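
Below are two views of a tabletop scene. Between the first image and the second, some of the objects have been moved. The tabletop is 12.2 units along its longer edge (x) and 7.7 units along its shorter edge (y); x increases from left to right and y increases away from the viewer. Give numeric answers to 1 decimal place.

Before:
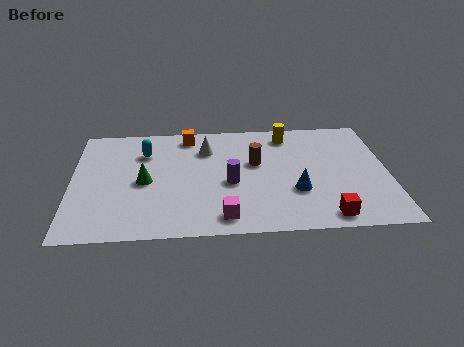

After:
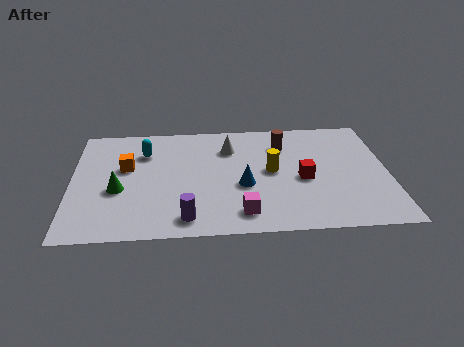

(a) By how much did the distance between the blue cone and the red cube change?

+0.3

The distance was about 2.0 in the first image and 2.3 in the second, so they moved 0.3 units further apart.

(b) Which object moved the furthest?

the orange cube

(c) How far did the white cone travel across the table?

0.9

From (5.2, 5.7) to (6.1, 5.7), the white cone covered √(0.9² + 0.0²) ≈ 0.9 units.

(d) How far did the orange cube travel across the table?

3.2

The orange cube moved from about (4.5, 6.7) to (2.1, 4.6), a distance of √(2.4² + 2.1²) ≈ 3.2.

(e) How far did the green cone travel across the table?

1.1

The green cone moved from about (2.8, 3.6) to (1.8, 3.1), a distance of √(1.0² + 0.5²) ≈ 1.1.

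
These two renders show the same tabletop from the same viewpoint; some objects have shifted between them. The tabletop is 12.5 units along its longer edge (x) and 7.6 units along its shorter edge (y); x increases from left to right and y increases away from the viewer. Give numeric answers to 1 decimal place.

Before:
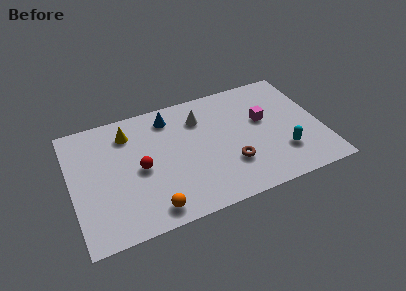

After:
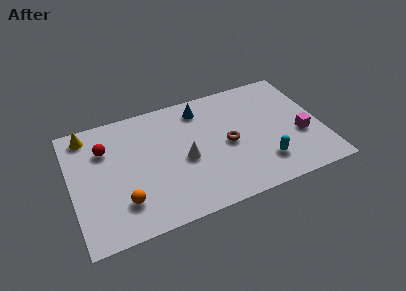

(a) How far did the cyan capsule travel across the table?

1.0

The cyan capsule was near (10.4, 2.1) before and (9.4, 1.8) after, so it travelled √(1.0² + 0.3²) ≈ 1.0 units.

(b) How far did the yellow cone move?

2.1

The yellow cone moved from about (3.0, 6.0) to (1.0, 6.6), a distance of √(2.0² + 0.6²) ≈ 2.1.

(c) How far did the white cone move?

2.5

From (6.6, 5.7) to (5.6, 3.4), the white cone covered √(1.0² + 2.3²) ≈ 2.5 units.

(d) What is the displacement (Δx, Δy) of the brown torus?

(0.0, 1.3)

The brown torus was at about (7.8, 2.3) and moved to about (7.8, 3.6).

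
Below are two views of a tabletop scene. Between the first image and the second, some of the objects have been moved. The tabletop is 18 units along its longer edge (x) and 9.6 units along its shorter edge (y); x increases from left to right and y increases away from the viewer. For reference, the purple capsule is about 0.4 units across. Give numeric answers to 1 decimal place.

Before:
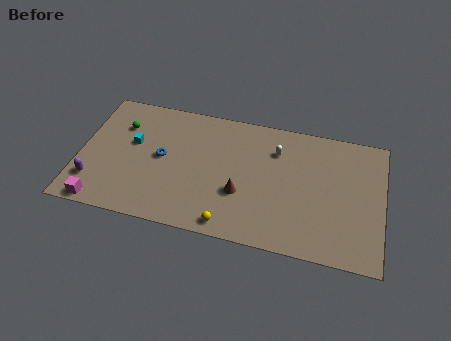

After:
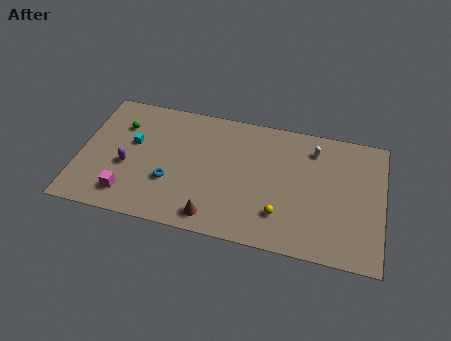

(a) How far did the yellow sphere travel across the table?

3.2

The yellow sphere moved from about (9.2, 1.0) to (12.1, 2.4), a distance of √(2.9² + 1.4²) ≈ 3.2.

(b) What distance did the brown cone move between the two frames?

2.6

From (9.7, 3.4) to (8.2, 1.3), the brown cone covered √(1.5² + 2.1²) ≈ 2.6 units.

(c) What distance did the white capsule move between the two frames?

2.3

From (11.6, 7.1) to (13.8, 7.7), the white capsule covered √(2.2² + 0.6²) ≈ 2.3 units.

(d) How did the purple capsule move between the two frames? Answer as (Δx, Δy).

(1.9, 1.6)

The purple capsule started near (1.0, 2.3) and ended near (2.9, 3.9).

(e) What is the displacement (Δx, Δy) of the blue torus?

(0.6, -1.7)

The blue torus was at about (4.9, 5.0) and moved to about (5.5, 3.3).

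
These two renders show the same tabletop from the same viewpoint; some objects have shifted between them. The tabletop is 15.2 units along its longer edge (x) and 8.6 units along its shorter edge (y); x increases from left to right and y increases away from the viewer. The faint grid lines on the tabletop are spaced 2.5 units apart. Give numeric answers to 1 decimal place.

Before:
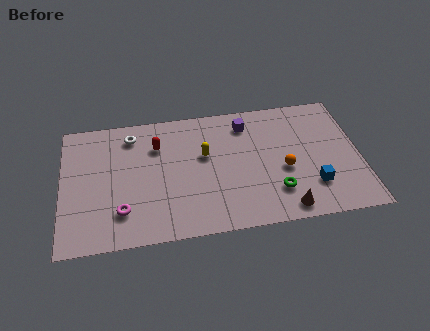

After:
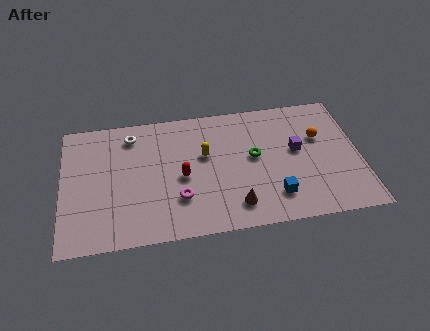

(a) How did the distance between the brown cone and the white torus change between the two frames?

-2.2

The distance was about 9.7 in the first image and 7.5 in the second, so they moved 2.2 units closer together.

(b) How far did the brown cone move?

2.6

The brown cone moved from about (11.2, 1.0) to (8.7, 1.6), a distance of √(2.5² + 0.6²) ≈ 2.6.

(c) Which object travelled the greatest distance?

the purple cube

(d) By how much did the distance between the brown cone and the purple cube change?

-1.6

The distance was about 6.2 in the first image and 4.6 in the second, so they moved 1.6 units closer together.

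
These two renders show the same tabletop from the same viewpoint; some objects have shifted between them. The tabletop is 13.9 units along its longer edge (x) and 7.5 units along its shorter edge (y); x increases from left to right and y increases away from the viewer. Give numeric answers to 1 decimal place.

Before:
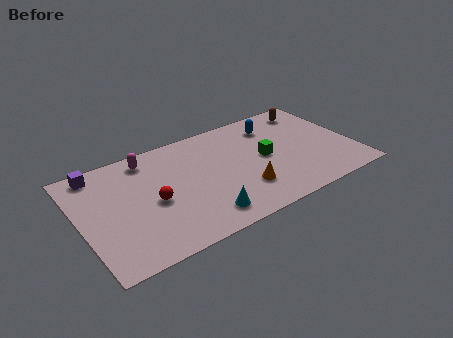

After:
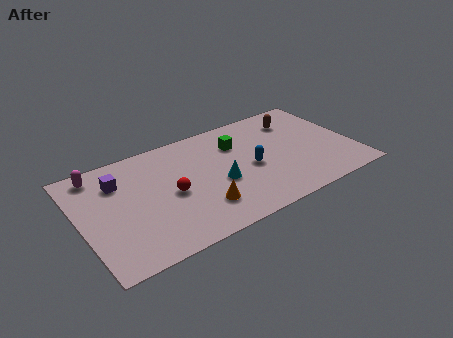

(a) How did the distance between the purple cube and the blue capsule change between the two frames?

-2.2

They were about 9.0 units apart before and 6.8 after — 2.2 units closer together.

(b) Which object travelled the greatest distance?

the blue capsule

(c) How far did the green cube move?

2.0

The green cube moved from about (9.4, 3.8) to (8.2, 5.4), a distance of √(1.2² + 1.6²) ≈ 2.0.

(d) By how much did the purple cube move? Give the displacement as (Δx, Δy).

(0.9, -1.1)

The purple cube started near (1.2, 6.6) and ended near (2.1, 5.5).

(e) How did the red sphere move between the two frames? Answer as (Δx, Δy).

(0.9, 0.1)

The red sphere started near (3.6, 3.4) and ended near (4.5, 3.5).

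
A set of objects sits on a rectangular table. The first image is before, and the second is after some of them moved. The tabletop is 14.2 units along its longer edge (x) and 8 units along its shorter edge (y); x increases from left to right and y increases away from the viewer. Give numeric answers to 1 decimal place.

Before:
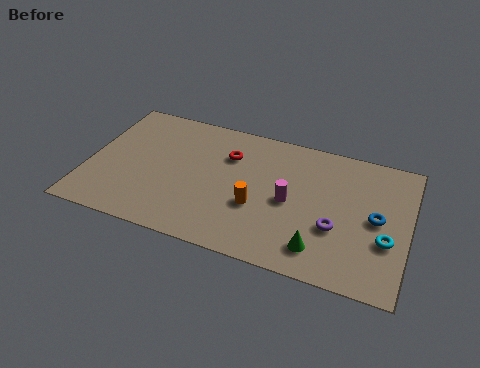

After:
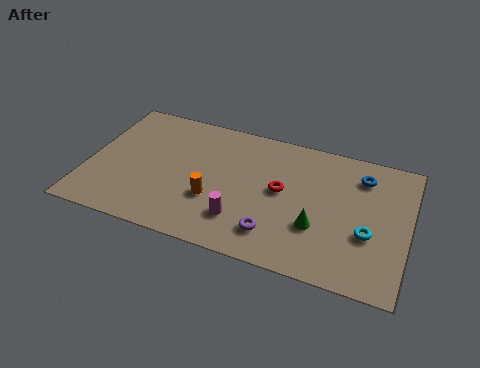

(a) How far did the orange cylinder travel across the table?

1.9

The orange cylinder moved from about (7.6, 3.0) to (5.7, 2.8), a distance of √(1.9² + 0.2²) ≈ 1.9.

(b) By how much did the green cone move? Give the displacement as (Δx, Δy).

(-0.2, 1.2)

The green cone started near (10.5, 1.5) and ended near (10.3, 2.7).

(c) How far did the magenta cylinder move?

2.7

The magenta cylinder was near (9.0, 3.8) before and (7.0, 2.0) after, so it travelled √(2.0² + 1.8²) ≈ 2.7 units.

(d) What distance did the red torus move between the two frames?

2.9

From (6.1, 5.7) to (8.6, 4.3), the red torus covered √(2.5² + 1.4²) ≈ 2.9 units.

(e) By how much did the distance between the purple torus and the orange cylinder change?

-0.5

The distance was about 3.5 in the first image and 3.0 in the second, so they moved 0.5 units closer together.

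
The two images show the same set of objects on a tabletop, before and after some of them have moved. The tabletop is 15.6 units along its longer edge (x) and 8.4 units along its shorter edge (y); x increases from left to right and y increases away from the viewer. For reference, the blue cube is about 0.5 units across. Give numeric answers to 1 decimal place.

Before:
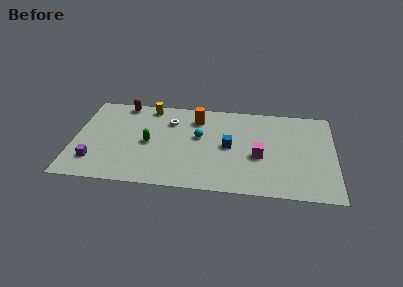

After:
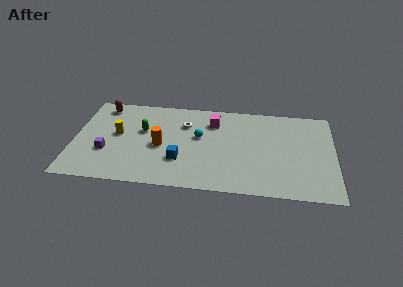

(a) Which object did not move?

the cyan sphere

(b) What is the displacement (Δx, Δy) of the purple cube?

(0.7, 0.9)

The purple cube was at about (1.3, 2.0) and moved to about (2.0, 2.9).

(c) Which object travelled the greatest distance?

the magenta cube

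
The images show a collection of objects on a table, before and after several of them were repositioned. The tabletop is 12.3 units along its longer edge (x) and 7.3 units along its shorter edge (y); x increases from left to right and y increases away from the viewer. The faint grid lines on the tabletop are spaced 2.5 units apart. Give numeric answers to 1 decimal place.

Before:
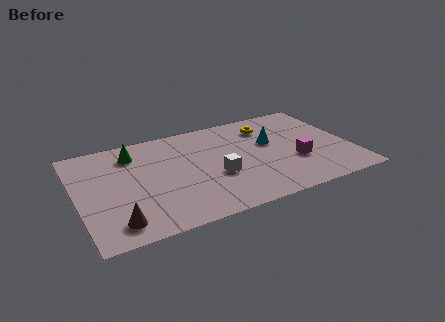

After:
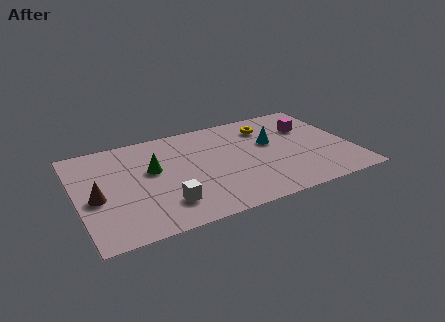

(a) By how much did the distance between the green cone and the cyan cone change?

-0.9

Before: roughly 6.3 units apart; after: 5.4. That's 0.9 units closer together.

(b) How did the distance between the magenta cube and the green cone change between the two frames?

-0.5

They were about 7.7 units apart before and 7.2 after — 0.5 units closer together.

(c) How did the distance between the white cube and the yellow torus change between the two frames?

+2.5

The distance was about 4.0 in the first image and 6.5 in the second, so they moved 2.5 units further apart.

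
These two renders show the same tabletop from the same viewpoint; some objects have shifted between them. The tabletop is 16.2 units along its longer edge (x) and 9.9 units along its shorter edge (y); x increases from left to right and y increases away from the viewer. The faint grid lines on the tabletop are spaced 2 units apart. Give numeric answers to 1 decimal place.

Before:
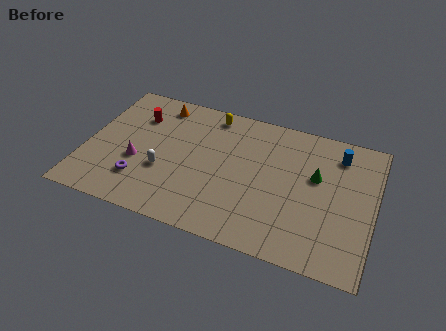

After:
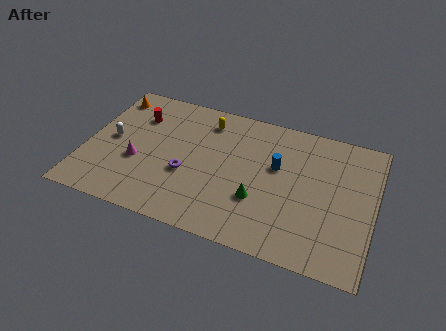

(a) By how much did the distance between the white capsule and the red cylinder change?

-1.6

They were about 4.1 units apart before and 2.5 after — 1.6 units closer together.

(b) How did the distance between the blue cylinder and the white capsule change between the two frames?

-1.1

The distance was about 10.5 in the first image and 9.4 in the second, so they moved 1.1 units closer together.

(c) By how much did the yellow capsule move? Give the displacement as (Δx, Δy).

(-0.2, -0.6)

The yellow capsule was at about (6.7, 8.7) and moved to about (6.5, 8.1).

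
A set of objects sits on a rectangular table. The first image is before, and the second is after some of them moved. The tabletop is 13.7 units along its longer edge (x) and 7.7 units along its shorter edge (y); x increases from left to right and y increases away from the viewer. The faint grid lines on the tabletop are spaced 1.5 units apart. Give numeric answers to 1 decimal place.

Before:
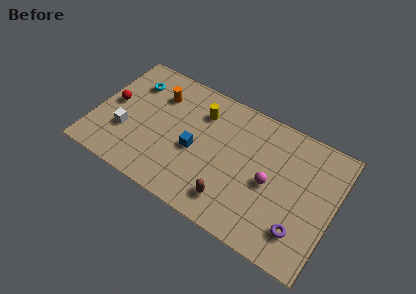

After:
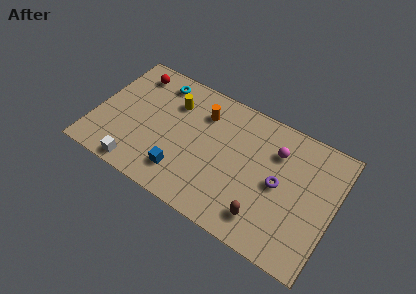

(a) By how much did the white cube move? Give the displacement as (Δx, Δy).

(1.0, -1.8)

The white cube was at about (1.9, 2.6) and moved to about (2.9, 0.8).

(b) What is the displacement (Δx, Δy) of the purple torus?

(-1.5, 2.0)

The purple torus started near (12.1, 1.8) and ended near (10.6, 3.8).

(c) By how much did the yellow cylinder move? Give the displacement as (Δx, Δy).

(-1.6, -0.2)

From the two frames, the yellow cylinder sits at roughly (5.8, 5.8) before and (4.2, 5.6) after.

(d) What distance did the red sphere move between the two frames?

2.5

The red sphere was near (0.9, 4.0) before and (1.7, 6.4) after, so it travelled √(0.8² + 2.4²) ≈ 2.5 units.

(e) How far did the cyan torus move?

1.6

The cyan torus was near (1.8, 5.8) before and (3.2, 6.5) after, so it travelled √(1.4² + 0.7²) ≈ 1.6 units.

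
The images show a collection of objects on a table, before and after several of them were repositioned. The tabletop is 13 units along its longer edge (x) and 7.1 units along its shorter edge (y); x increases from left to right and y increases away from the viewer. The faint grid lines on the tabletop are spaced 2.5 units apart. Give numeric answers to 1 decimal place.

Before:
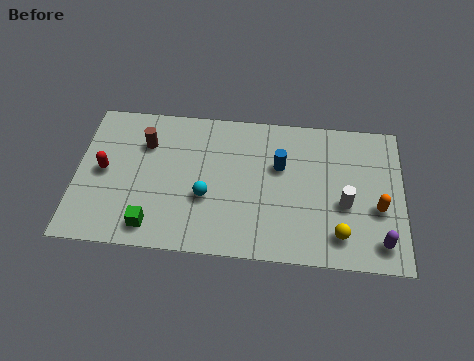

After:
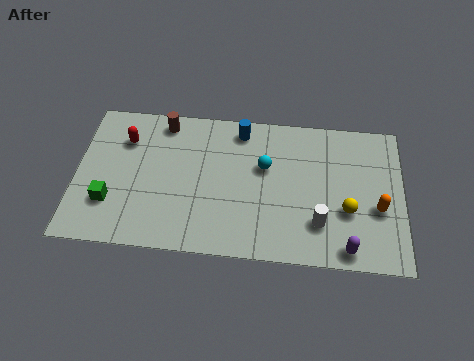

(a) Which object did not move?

the orange capsule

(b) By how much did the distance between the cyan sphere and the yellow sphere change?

-1.7

Before: roughly 5.5 units apart; after: 3.8. That's 1.7 units closer together.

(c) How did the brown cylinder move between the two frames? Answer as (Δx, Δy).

(0.7, 1.1)

The brown cylinder started near (2.7, 5.1) and ended near (3.4, 6.2).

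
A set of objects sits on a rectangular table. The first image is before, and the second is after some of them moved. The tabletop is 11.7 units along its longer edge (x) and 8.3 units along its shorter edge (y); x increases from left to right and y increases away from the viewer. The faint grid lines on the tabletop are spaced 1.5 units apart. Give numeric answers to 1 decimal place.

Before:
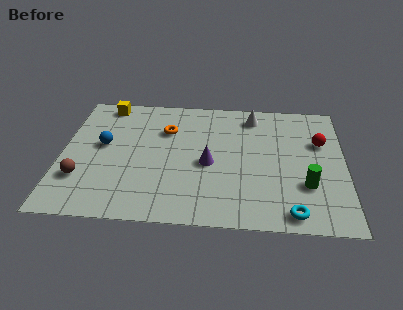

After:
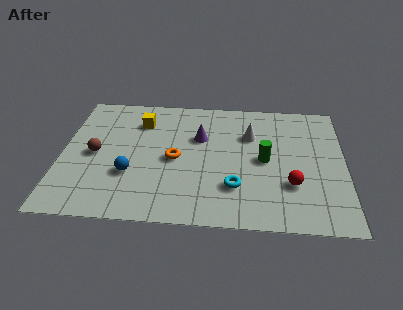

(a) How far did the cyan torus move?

2.7

The cyan torus moved from about (9.5, 0.9) to (7.2, 2.3), a distance of √(2.3² + 1.4²) ≈ 2.7.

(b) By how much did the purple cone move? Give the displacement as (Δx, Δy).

(-0.4, 1.7)

The purple cone started near (6.1, 3.7) and ended near (5.7, 5.4).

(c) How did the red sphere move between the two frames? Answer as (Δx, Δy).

(-1.2, -2.8)

The red sphere started near (10.7, 5.4) and ended near (9.5, 2.6).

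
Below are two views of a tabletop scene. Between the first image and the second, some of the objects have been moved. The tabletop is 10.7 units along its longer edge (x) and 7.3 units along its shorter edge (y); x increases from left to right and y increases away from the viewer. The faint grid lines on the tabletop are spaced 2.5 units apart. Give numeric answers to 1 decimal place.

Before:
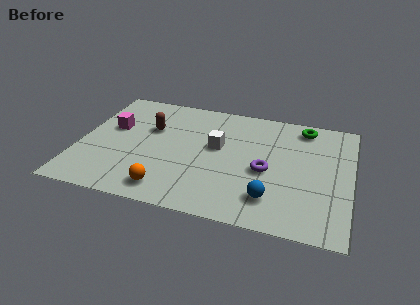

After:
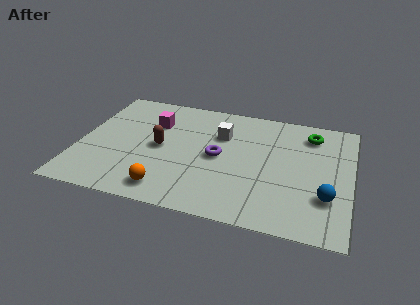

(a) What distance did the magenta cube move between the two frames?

1.7

The magenta cube was near (1.2, 4.4) before and (2.8, 5.1) after, so it travelled √(1.6² + 0.7²) ≈ 1.7 units.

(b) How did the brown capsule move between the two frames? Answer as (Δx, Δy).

(0.5, -1.1)

The brown capsule was at about (2.7, 4.7) and moved to about (3.2, 3.6).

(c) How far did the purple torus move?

1.9

The purple torus was near (7.4, 3.2) before and (5.5, 3.6) after, so it travelled √(1.9² + 0.4²) ≈ 1.9 units.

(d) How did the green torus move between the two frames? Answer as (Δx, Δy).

(0.3, -0.4)

From the two frames, the green torus sits at roughly (8.7, 6.3) before and (9.0, 5.9) after.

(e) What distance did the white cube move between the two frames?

0.8

The white cube moved from about (5.4, 4.2) to (5.5, 5.0), a distance of √(0.1² + 0.8²) ≈ 0.8.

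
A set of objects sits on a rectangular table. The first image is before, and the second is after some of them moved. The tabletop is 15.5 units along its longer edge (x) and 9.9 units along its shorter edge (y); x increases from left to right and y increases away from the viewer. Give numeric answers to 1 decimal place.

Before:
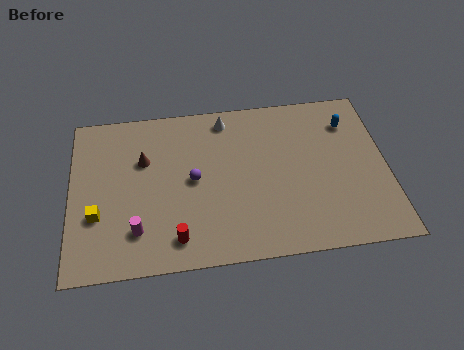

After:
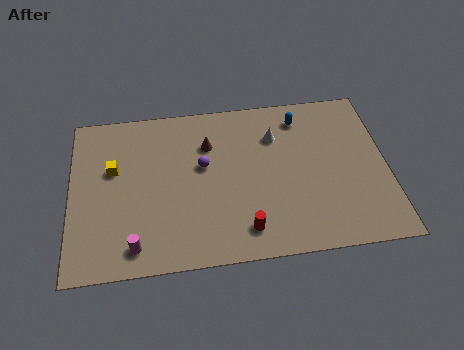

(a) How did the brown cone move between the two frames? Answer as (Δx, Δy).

(3.2, 0.6)

The brown cone was at about (3.6, 6.5) and moved to about (6.8, 7.1).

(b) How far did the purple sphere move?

0.9

The purple sphere moved from about (6.0, 5.0) to (6.5, 5.8), a distance of √(0.5² + 0.8²) ≈ 0.9.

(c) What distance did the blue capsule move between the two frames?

2.5

From (13.8, 7.6) to (11.4, 8.2), the blue capsule covered √(2.4² + 0.6²) ≈ 2.5 units.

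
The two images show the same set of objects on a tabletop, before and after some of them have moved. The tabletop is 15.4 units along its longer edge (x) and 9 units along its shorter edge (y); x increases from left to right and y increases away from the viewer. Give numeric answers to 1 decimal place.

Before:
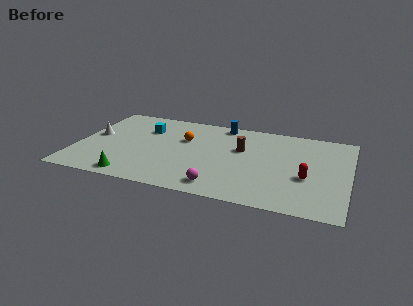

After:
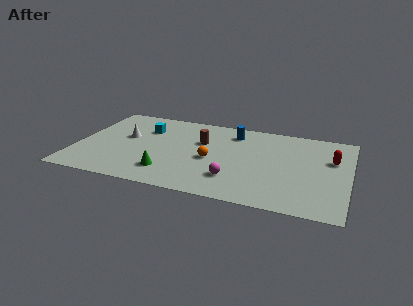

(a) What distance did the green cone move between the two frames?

2.1

From (3.5, 1.0) to (5.4, 2.0), the green cone covered √(1.9² + 1.0²) ≈ 2.1 units.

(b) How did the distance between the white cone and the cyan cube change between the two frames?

-1.6

They were about 3.2 units apart before and 1.6 after — 1.6 units closer together.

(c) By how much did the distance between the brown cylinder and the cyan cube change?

-2.3

Before: roughly 5.7 units apart; after: 3.4. That's 2.3 units closer together.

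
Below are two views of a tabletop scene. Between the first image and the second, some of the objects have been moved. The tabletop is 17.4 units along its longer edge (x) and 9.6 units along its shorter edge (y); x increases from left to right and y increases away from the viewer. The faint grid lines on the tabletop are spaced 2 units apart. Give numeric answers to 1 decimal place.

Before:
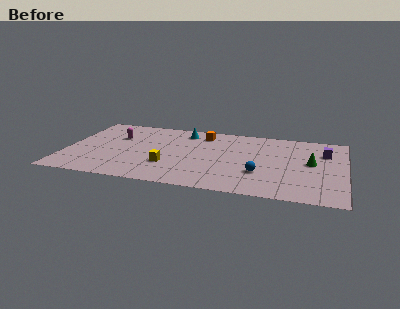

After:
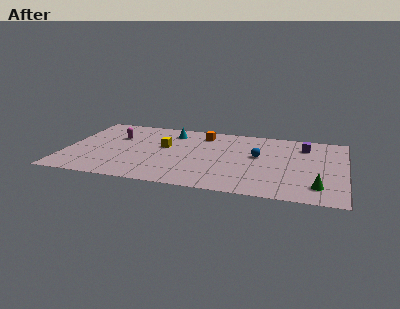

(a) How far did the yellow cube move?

2.6

From (6.5, 3.0) to (6.1, 5.6), the yellow cube covered √(0.4² + 2.6²) ≈ 2.6 units.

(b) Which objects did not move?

the orange cube and the magenta capsule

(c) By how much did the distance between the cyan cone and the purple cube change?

-0.6

Before: roughly 9.0 units apart; after: 8.4. That's 0.6 units closer together.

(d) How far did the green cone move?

3.2

The green cone was near (15.3, 5.2) before and (15.8, 2.0) after, so it travelled √(0.5² + 3.2²) ≈ 3.2 units.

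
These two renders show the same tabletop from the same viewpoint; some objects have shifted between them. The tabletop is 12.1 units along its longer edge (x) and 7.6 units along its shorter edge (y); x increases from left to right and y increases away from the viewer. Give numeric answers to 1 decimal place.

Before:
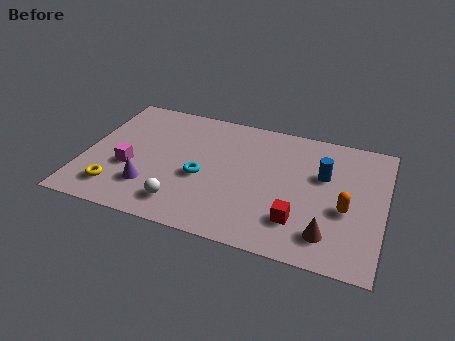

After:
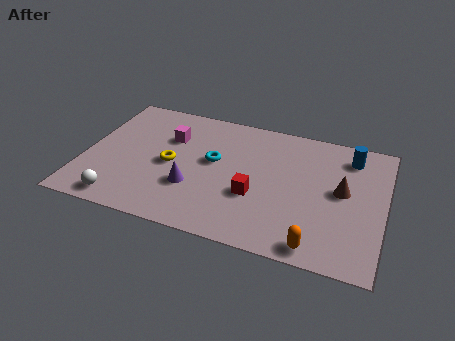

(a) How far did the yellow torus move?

2.9

The yellow torus was near (1.5, 1.5) before and (3.5, 3.6) after, so it travelled √(2.0² + 2.1²) ≈ 2.9 units.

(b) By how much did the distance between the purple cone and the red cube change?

-3.5

Before: roughly 6.0 units apart; after: 2.5. That's 3.5 units closer together.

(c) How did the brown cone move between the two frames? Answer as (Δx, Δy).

(0.4, 2.6)

From the two frames, the brown cone sits at roughly (10.0, 1.5) before and (10.4, 4.1) after.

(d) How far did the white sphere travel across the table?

2.5

The white sphere was near (4.2, 1.4) before and (1.8, 0.9) after, so it travelled √(2.4² + 0.5²) ≈ 2.5 units.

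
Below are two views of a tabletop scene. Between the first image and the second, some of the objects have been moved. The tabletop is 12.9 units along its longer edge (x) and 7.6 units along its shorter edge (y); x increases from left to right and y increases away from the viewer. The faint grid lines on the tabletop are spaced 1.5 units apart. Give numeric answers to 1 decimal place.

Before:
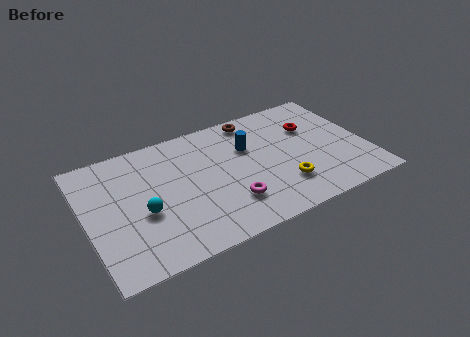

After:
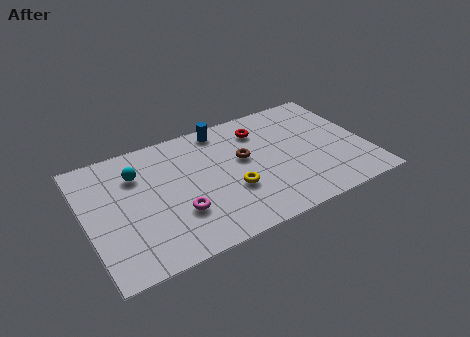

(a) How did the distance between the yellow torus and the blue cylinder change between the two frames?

+0.8

The distance was about 3.2 in the first image and 4.0 in the second, so they moved 0.8 units further apart.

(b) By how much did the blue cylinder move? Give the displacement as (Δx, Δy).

(-1.0, 1.7)

The blue cylinder started near (7.6, 5.0) and ended near (6.6, 6.7).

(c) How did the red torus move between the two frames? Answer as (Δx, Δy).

(-2.3, 0.8)

The red torus was at about (10.6, 5.1) and moved to about (8.3, 5.9).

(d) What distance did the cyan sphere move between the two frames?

2.4

From (2.5, 3.1) to (2.5, 5.5), the cyan sphere covered √(0.0² + 2.4²) ≈ 2.4 units.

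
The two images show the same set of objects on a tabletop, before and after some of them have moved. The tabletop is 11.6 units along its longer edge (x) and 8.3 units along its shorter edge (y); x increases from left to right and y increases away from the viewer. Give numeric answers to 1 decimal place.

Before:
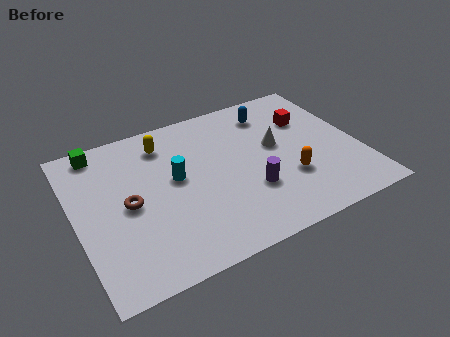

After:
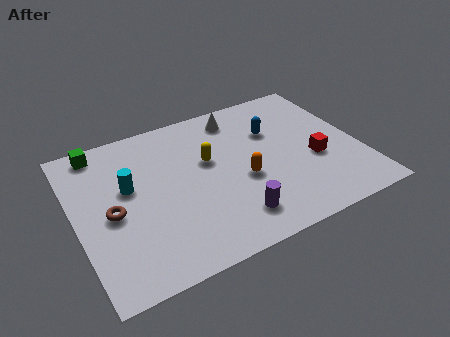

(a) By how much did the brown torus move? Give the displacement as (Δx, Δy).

(-0.7, -0.2)

From the two frames, the brown torus sits at roughly (2.1, 4.0) before and (1.4, 3.8) after.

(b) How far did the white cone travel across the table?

2.6

The white cone was near (8.3, 4.7) before and (7.0, 7.0) after, so it travelled √(1.3² + 2.3²) ≈ 2.6 units.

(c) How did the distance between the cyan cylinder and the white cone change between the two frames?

+1.0

They were about 4.2 units apart before and 5.2 after — 1.0 units further apart.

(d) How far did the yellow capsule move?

2.3

The yellow capsule was near (3.9, 6.7) before and (5.5, 5.0) after, so it travelled √(1.6² + 1.7²) ≈ 2.3 units.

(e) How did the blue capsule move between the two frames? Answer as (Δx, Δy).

(-0.1, -1.1)

The blue capsule started near (8.4, 6.7) and ended near (8.3, 5.6).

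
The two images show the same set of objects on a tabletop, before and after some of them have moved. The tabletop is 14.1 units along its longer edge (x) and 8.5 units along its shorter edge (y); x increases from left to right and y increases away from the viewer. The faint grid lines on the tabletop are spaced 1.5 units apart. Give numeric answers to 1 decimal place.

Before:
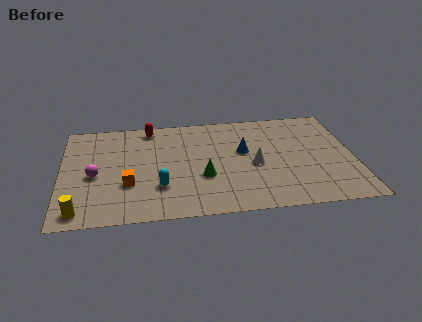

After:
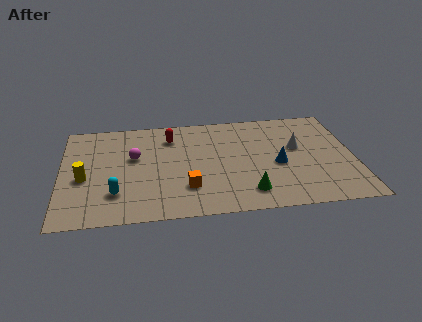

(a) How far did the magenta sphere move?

2.3

The magenta sphere was near (1.6, 3.8) before and (3.5, 5.1) after, so it travelled √(1.9² + 1.3²) ≈ 2.3 units.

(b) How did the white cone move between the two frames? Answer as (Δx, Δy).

(2.1, 1.2)

From the two frames, the white cone sits at roughly (9.3, 3.8) before and (11.4, 5.0) after.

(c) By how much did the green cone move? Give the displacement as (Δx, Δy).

(2.1, -1.5)

The green cone started near (6.8, 3.1) and ended near (8.9, 1.6).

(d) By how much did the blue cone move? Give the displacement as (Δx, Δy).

(1.6, -1.3)

From the two frames, the blue cone sits at roughly (8.8, 5.0) before and (10.4, 3.7) after.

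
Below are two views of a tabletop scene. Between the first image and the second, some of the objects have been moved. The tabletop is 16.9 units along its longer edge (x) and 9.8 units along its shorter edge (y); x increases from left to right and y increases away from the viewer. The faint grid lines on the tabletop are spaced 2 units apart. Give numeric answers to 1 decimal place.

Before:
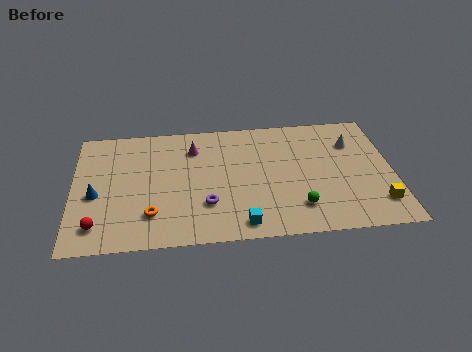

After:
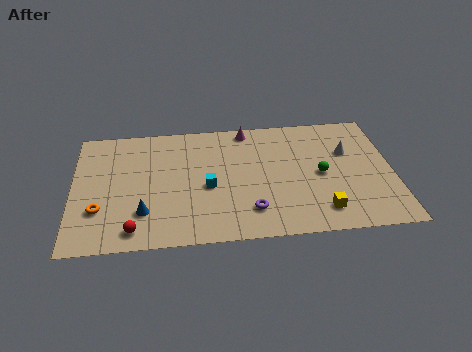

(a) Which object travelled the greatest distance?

the cyan cube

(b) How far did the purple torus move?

2.4

The purple torus was near (7.0, 2.9) before and (9.3, 2.2) after, so it travelled √(2.3² + 0.7²) ≈ 2.4 units.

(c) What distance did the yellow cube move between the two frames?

3.0

The yellow cube moved from about (16.0, 2.1) to (13.0, 1.8), a distance of √(3.0² + 0.3²) ≈ 3.0.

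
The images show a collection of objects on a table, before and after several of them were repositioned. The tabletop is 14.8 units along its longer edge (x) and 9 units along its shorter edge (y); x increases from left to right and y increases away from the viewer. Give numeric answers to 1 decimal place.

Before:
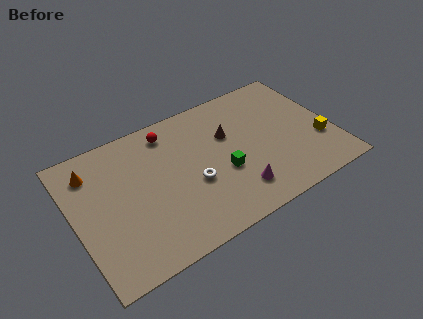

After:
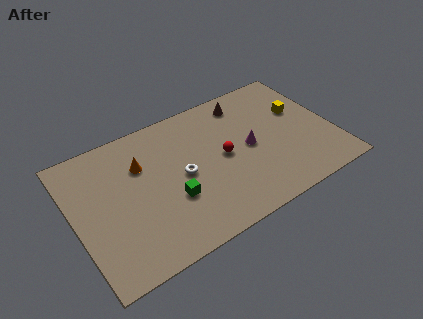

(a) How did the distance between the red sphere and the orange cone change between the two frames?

+0.3

The distance was about 4.5 in the first image and 4.8 in the second, so they moved 0.3 units further apart.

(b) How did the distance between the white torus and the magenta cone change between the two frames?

+1.1

They were about 2.8 units apart before and 3.9 after — 1.1 units further apart.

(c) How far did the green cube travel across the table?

3.0

The green cube moved from about (8.3, 3.5) to (5.3, 3.2), a distance of √(3.0² + 0.3²) ≈ 3.0.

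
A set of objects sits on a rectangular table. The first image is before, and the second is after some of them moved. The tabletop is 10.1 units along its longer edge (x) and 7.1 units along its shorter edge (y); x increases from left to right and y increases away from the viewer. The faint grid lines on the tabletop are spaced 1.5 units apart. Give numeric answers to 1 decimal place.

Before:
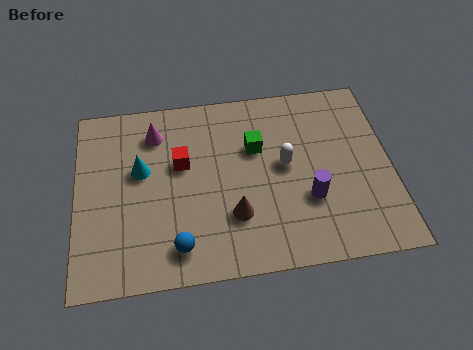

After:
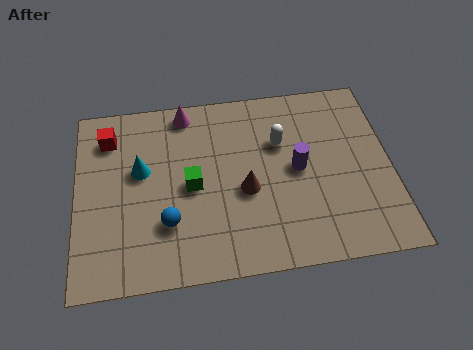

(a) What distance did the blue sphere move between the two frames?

0.9

From (3.2, 1.2) to (2.9, 2.1), the blue sphere covered √(0.3² + 0.9²) ≈ 0.9 units.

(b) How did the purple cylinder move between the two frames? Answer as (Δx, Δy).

(-0.3, 1.2)

From the two frames, the purple cylinder sits at roughly (7.4, 2.4) before and (7.1, 3.6) after.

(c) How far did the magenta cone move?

1.2

The magenta cone moved from about (2.6, 5.6) to (3.6, 6.3), a distance of √(1.0² + 0.7²) ≈ 1.2.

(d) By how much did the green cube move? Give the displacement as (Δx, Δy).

(-2.1, -1.2)

The green cube started near (5.8, 4.6) and ended near (3.7, 3.4).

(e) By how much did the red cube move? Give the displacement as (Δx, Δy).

(-2.3, 1.3)

From the two frames, the red cube sits at roughly (3.4, 4.3) before and (1.1, 5.6) after.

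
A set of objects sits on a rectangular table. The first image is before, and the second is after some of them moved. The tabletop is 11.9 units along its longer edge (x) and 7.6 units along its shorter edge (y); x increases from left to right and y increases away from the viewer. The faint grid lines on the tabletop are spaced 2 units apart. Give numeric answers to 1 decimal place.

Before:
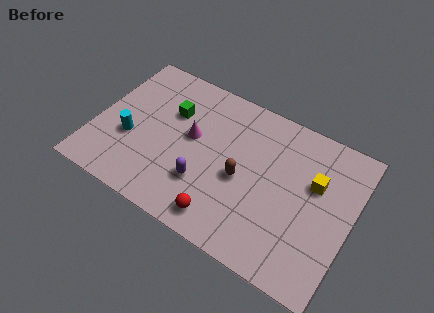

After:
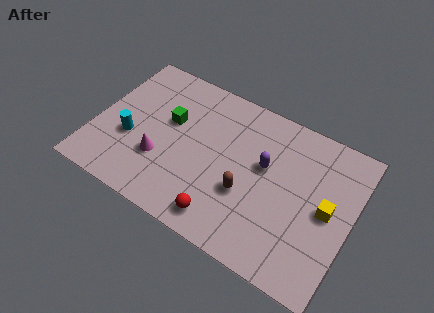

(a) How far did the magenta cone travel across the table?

2.2

From (4.4, 4.3) to (3.2, 2.5), the magenta cone covered √(1.2² + 1.8²) ≈ 2.2 units.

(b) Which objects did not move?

the cyan cylinder and the red sphere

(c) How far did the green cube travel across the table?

0.5

The green cube moved from about (3.3, 5.1) to (3.3, 4.6), a distance of √(0.0² + 0.5²) ≈ 0.5.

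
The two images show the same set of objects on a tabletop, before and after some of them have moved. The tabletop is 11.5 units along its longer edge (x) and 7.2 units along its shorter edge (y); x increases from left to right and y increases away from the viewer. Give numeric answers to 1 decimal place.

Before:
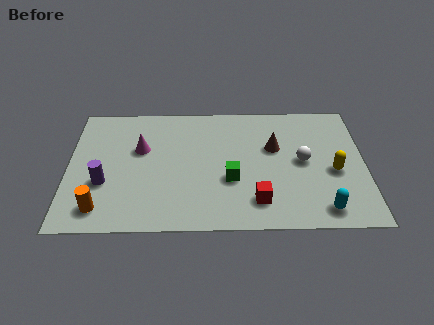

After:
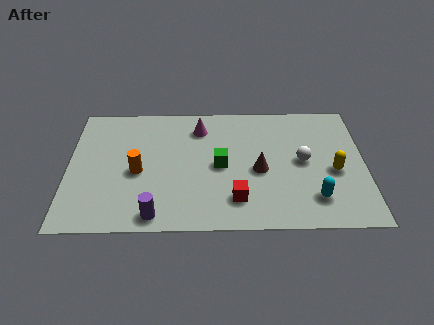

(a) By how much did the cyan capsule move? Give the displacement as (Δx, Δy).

(-0.3, 0.6)

The cyan capsule was at about (9.8, 1.0) and moved to about (9.5, 1.6).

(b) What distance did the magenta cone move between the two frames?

2.6

The magenta cone was near (2.8, 4.5) before and (5.1, 5.7) after, so it travelled √(2.3² + 1.2²) ≈ 2.6 units.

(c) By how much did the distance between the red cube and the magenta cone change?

-1.1

The distance was about 5.4 in the first image and 4.3 in the second, so they moved 1.1 units closer together.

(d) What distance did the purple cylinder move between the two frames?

2.7

The purple cylinder moved from about (1.4, 2.6) to (3.4, 0.8), a distance of √(2.0² + 1.8²) ≈ 2.7.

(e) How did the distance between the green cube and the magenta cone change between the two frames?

-1.6

The distance was about 3.9 in the first image and 2.3 in the second, so they moved 1.6 units closer together.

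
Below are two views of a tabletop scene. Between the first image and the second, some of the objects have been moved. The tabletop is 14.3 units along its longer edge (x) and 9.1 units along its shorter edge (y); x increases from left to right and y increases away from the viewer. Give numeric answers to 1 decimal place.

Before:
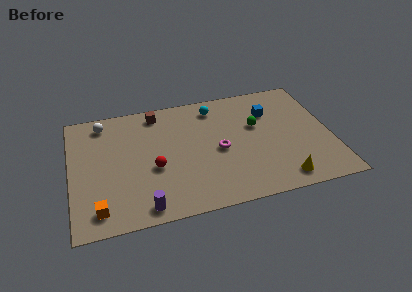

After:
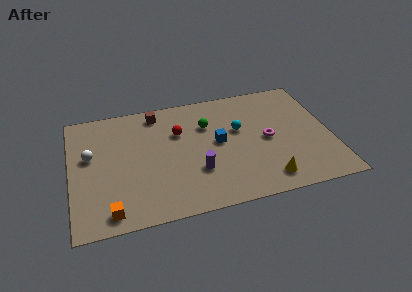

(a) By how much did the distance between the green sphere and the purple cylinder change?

-4.5

The distance was about 8.0 in the first image and 3.5 in the second, so they moved 4.5 units closer together.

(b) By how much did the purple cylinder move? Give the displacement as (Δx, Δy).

(3.0, 1.9)

From the two frames, the purple cylinder sits at roughly (3.8, 1.0) before and (6.8, 2.9) after.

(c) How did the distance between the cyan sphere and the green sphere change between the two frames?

-1.1

Before: roughly 3.0 units apart; after: 1.9. That's 1.1 units closer together.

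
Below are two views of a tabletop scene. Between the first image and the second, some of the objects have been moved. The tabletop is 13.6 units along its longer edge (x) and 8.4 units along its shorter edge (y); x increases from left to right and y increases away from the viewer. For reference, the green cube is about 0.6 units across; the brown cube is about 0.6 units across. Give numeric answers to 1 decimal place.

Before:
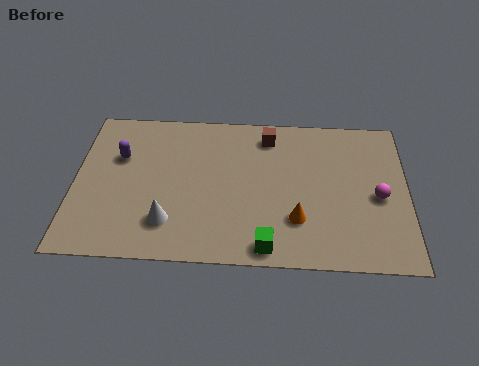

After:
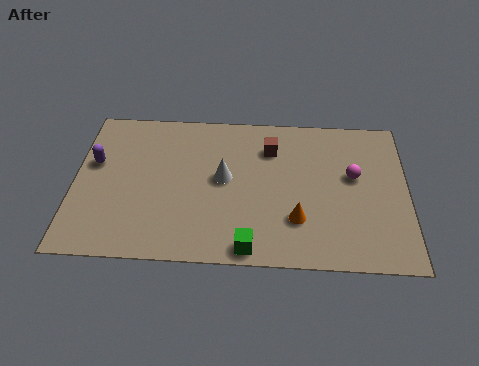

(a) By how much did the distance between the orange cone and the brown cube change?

-0.7

The distance was about 4.8 in the first image and 4.1 in the second, so they moved 0.7 units closer together.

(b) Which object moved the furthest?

the white cone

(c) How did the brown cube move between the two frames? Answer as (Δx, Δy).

(0.1, -0.7)

The brown cube was at about (7.9, 7.0) and moved to about (8.0, 6.3).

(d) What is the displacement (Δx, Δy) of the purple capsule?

(-1.0, -0.4)

From the two frames, the purple capsule sits at roughly (1.8, 5.5) before and (0.8, 5.1) after.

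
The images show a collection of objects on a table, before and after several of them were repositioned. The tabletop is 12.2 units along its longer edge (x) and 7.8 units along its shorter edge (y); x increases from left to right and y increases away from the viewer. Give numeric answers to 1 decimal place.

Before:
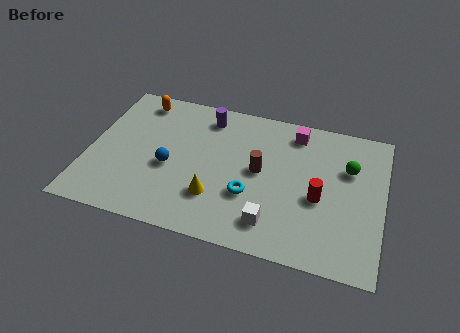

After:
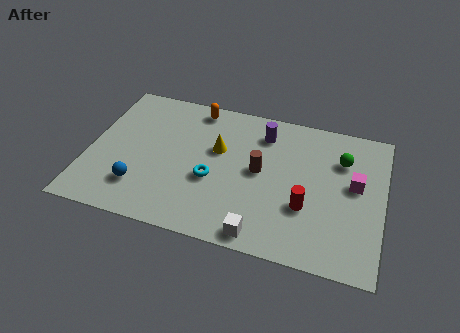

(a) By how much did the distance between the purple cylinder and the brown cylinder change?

-1.3

The distance was about 3.4 in the first image and 2.1 in the second, so they moved 1.3 units closer together.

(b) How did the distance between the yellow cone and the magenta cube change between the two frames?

+0.4

Before: roughly 5.3 units apart; after: 5.7. That's 0.4 units further apart.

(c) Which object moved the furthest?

the magenta cube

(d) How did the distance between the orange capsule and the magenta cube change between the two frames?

+0.6

They were about 6.6 units apart before and 7.2 after — 0.6 units further apart.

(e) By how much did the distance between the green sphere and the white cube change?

+1.0

They were about 4.7 units apart before and 5.7 after — 1.0 units further apart.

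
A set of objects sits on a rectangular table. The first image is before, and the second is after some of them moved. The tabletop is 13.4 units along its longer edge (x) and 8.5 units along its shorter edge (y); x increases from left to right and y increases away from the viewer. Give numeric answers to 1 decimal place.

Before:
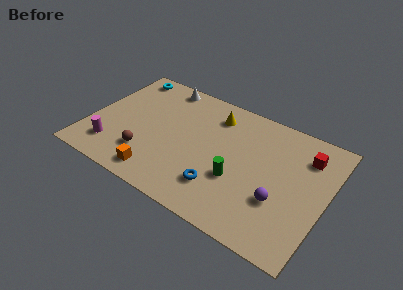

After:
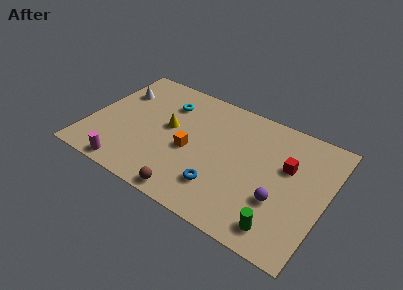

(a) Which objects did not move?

the blue torus and the purple sphere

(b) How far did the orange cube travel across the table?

2.9

From (4.4, 1.2) to (5.8, 3.7), the orange cube covered √(1.4² + 2.5²) ≈ 2.9 units.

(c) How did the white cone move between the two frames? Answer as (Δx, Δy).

(-2.3, -1.6)

The white cone was at about (3.5, 7.6) and moved to about (1.2, 6.0).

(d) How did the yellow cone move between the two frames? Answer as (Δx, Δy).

(-2.3, -2.1)

The yellow cone started near (6.7, 6.8) and ended near (4.4, 4.7).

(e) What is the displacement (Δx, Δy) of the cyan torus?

(2.7, -1.1)

The cyan torus was at about (1.3, 7.5) and moved to about (4.0, 6.4).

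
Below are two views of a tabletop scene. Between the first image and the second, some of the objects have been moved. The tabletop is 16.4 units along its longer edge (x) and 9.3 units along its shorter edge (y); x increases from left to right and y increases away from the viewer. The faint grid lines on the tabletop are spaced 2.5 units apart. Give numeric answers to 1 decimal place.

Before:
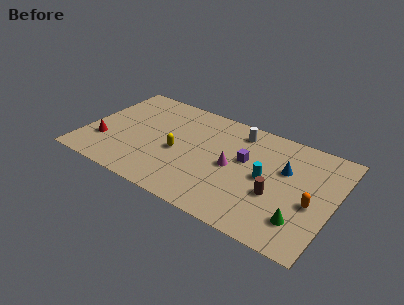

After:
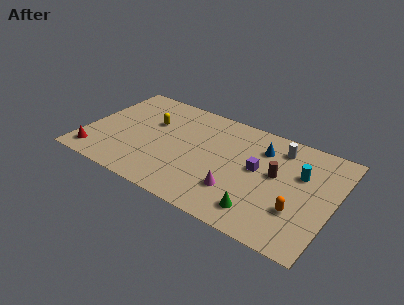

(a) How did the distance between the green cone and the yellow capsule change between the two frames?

+0.5

The distance was about 8.6 in the first image and 9.1 in the second, so they moved 0.5 units further apart.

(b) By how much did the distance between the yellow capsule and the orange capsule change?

+1.8

The distance was about 8.9 in the first image and 10.7 in the second, so they moved 1.8 units further apart.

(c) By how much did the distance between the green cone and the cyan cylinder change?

+1.2

The distance was about 3.5 in the first image and 4.7 in the second, so they moved 1.2 units further apart.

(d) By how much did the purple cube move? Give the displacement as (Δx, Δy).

(0.9, -0.4)

From the two frames, the purple cube sits at roughly (10.5, 5.5) before and (11.4, 5.1) after.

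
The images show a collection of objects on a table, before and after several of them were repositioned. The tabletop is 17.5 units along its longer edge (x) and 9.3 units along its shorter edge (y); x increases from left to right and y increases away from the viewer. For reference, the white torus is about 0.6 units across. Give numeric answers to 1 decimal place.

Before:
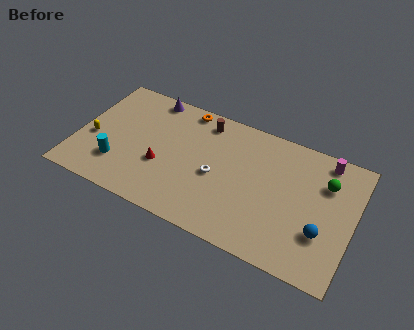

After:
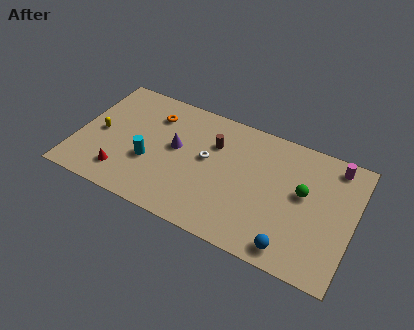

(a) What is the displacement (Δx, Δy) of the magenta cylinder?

(0.6, -0.1)

The magenta cylinder started near (15.4, 8.2) and ended near (16.0, 8.1).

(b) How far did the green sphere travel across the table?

1.8

From (15.6, 6.6) to (14.3, 5.3), the green sphere covered √(1.3² + 1.3²) ≈ 1.8 units.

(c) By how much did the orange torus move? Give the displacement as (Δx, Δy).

(-1.9, -1.3)

From the two frames, the orange torus sits at roughly (6.4, 8.4) before and (4.5, 7.1) after.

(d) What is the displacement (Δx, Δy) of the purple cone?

(2.1, -3.2)

The purple cone started near (4.1, 8.4) and ended near (6.2, 5.2).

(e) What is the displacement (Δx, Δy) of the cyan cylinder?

(1.9, 1.0)

The cyan cylinder started near (2.8, 2.5) and ended near (4.7, 3.5).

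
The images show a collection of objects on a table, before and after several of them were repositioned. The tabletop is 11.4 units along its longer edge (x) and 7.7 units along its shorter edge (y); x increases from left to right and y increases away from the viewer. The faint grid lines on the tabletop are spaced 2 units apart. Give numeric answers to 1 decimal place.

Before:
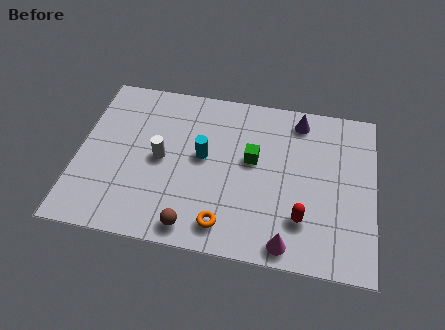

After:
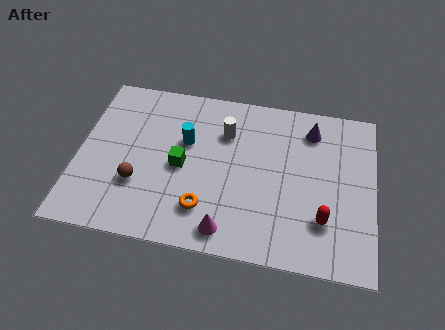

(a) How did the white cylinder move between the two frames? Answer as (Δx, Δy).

(2.4, 1.7)

The white cylinder was at about (3.2, 3.8) and moved to about (5.6, 5.5).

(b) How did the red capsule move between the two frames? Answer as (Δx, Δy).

(0.8, 0.1)

From the two frames, the red capsule sits at roughly (8.7, 2.0) before and (9.5, 2.1) after.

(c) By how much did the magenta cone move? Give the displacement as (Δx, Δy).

(-2.3, 0.2)

From the two frames, the magenta cone sits at roughly (8.2, 0.8) before and (5.9, 1.0) after.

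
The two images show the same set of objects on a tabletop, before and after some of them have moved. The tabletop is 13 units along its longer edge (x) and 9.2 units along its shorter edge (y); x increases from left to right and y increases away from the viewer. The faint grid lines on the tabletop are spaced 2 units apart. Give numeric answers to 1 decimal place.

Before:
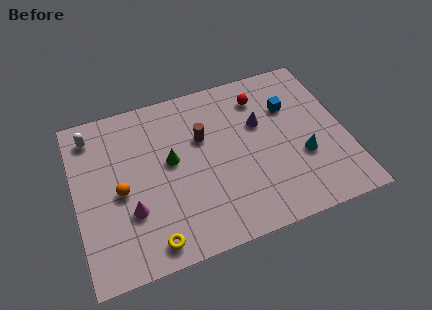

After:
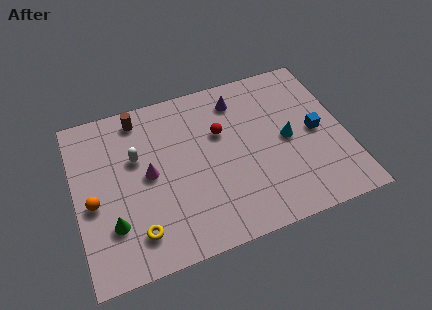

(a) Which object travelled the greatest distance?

the green cone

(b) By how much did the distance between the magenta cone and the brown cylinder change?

-1.4

Before: roughly 4.7 units apart; after: 3.3. That's 1.4 units closer together.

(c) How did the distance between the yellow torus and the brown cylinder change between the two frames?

+0.6

The distance was about 5.6 in the first image and 6.2 in the second, so they moved 0.6 units further apart.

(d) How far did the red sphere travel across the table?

2.5

From (9.2, 7.3) to (7.1, 5.9), the red sphere covered √(2.1² + 1.4²) ≈ 2.5 units.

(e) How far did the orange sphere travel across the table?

1.3

The orange sphere moved from about (2.1, 4.2) to (0.8, 4.0), a distance of √(1.3² + 0.2²) ≈ 1.3.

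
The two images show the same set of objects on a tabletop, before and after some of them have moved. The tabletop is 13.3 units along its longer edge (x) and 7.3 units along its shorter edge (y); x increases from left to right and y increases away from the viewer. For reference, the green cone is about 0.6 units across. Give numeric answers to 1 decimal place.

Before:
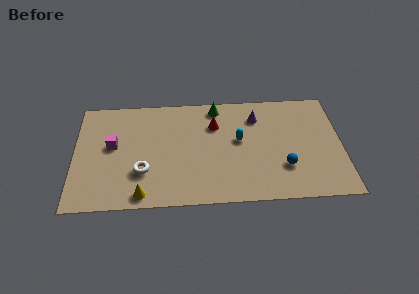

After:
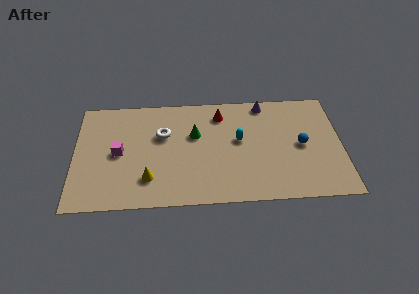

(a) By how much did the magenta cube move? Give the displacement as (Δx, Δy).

(0.3, -0.5)

The magenta cube was at about (1.9, 4.1) and moved to about (2.2, 3.6).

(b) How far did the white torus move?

2.6

From (3.4, 2.3) to (4.4, 4.7), the white torus covered √(1.0² + 2.4²) ≈ 2.6 units.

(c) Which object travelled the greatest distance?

the white torus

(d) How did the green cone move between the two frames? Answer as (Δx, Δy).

(-1.1, -1.8)

The green cone was at about (7.1, 6.4) and moved to about (6.0, 4.6).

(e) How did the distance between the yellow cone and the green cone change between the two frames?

-3.1

Before: roughly 6.7 units apart; after: 3.6. That's 3.1 units closer together.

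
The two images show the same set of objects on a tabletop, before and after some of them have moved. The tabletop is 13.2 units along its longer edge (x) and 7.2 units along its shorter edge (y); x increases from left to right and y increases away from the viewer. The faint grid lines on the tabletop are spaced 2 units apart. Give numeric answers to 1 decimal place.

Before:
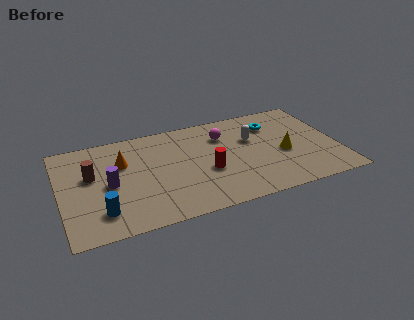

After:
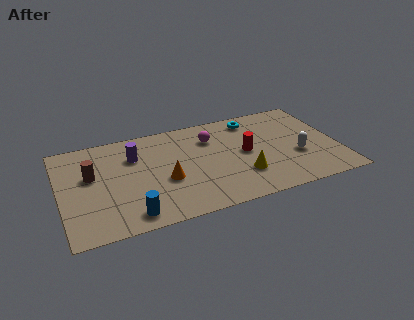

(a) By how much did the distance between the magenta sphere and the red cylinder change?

-0.4

The distance was about 2.6 in the first image and 2.2 in the second, so they moved 0.4 units closer together.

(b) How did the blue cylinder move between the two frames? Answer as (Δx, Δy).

(1.3, -0.6)

The blue cylinder was at about (1.8, 1.6) and moved to about (3.1, 1.0).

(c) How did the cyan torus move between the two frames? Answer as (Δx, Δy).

(-0.9, 0.7)

The cyan torus started near (10.3, 5.4) and ended near (9.4, 6.1).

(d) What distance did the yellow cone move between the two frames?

2.3

The yellow cone was near (10.6, 3.1) before and (8.5, 2.1) after, so it travelled √(2.1² + 1.0²) ≈ 2.3 units.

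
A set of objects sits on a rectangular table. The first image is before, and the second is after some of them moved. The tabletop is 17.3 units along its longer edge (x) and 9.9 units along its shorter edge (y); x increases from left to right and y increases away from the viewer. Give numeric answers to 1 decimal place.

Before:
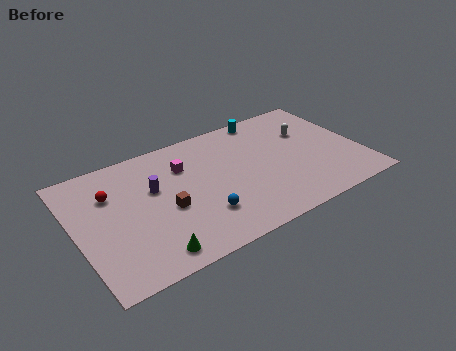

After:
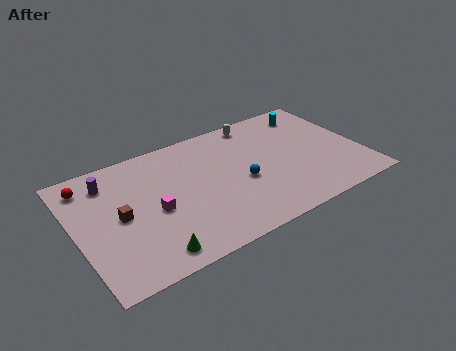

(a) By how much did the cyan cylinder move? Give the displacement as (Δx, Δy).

(2.8, -0.8)

The cyan cylinder started near (12.2, 9.0) and ended near (15.0, 8.2).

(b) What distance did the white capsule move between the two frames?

3.6

The white capsule was near (14.5, 6.6) before and (11.6, 8.8) after, so it travelled √(2.9² + 2.2²) ≈ 3.6 units.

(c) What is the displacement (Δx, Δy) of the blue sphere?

(2.7, 1.5)

The blue sphere started near (7.2, 2.7) and ended near (9.9, 4.2).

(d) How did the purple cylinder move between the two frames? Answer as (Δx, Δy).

(-2.5, 1.8)

From the two frames, the purple cylinder sits at roughly (4.8, 6.1) before and (2.3, 7.9) after.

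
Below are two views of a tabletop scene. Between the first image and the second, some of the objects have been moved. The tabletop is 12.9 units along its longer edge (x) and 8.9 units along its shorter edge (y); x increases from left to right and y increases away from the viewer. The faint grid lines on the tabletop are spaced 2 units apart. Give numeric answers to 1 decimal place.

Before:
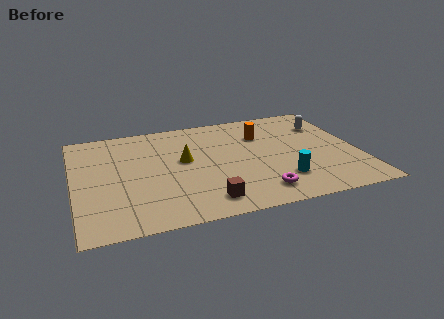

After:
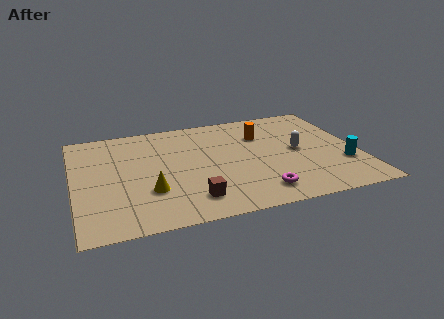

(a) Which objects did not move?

the magenta torus and the orange cylinder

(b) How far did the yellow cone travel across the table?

2.8

From (5.0, 5.0) to (3.3, 2.8), the yellow cone covered √(1.7² + 2.2²) ≈ 2.8 units.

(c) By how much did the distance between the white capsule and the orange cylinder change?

-0.7

The distance was about 3.0 in the first image and 2.3 in the second, so they moved 0.7 units closer together.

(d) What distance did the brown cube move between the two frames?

0.7

The brown cube moved from about (5.7, 1.4) to (5.1, 1.7), a distance of √(0.6² + 0.3²) ≈ 0.7.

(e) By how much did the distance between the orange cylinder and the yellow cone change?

+2.5

They were about 3.9 units apart before and 6.4 after — 2.5 units further apart.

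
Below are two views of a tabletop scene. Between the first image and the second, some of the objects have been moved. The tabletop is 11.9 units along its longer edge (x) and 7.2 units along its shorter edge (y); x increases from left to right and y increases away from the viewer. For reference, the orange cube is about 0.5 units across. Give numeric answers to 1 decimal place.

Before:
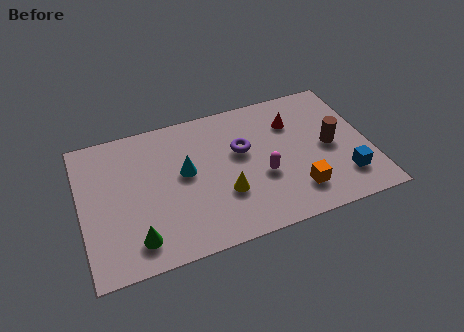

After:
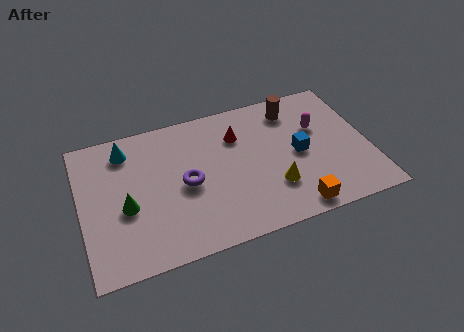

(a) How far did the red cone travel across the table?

2.3

The red cone was near (8.9, 5.2) before and (6.6, 5.2) after, so it travelled √(2.3² + 0.0²) ≈ 2.3 units.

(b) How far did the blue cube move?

2.5

The blue cube was near (10.7, 1.7) before and (9.0, 3.5) after, so it travelled √(1.7² + 1.8²) ≈ 2.5 units.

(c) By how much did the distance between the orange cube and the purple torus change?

+1.5

They were about 3.4 units apart before and 4.9 after — 1.5 units further apart.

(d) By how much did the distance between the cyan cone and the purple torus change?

+1.0

Before: roughly 2.4 units apart; after: 3.4. That's 1.0 units further apart.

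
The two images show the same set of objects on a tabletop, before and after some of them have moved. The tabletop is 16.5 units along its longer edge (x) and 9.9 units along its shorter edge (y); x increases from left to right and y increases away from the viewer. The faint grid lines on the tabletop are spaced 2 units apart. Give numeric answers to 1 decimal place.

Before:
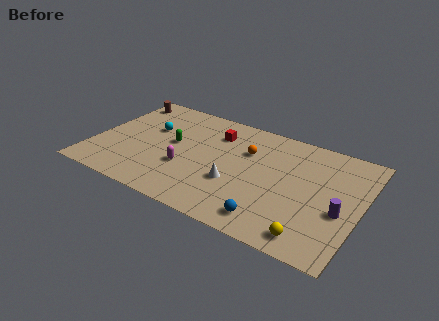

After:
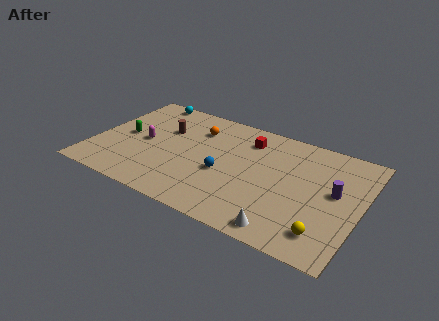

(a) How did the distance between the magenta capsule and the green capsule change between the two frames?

-0.9

The distance was about 2.2 in the first image and 1.3 in the second, so they moved 0.9 units closer together.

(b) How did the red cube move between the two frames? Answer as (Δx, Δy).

(2.0, 0.3)

The red cube was at about (7.2, 7.5) and moved to about (9.2, 7.8).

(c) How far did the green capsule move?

3.0

From (4.8, 5.4) to (1.8, 4.9), the green capsule covered √(3.0² + 0.5²) ≈ 3.0 units.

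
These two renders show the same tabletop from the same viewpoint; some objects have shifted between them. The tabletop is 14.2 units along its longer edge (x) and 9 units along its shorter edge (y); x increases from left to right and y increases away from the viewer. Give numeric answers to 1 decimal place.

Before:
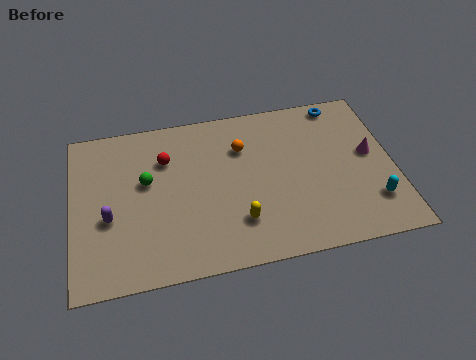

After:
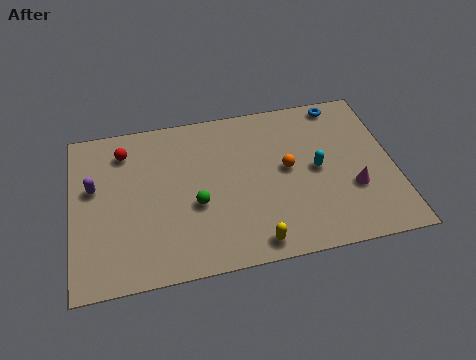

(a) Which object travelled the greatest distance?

the cyan capsule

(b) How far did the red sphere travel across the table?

2.0

The red sphere was near (4.2, 6.4) before and (2.4, 7.2) after, so it travelled √(1.8² + 0.8²) ≈ 2.0 units.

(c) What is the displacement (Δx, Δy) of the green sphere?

(2.1, -1.7)

The green sphere was at about (3.3, 5.3) and moved to about (5.4, 3.6).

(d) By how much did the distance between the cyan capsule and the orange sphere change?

-5.6

Before: roughly 6.9 units apart; after: 1.3. That's 5.6 units closer together.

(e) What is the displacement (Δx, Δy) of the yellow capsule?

(0.6, -1.3)

The yellow capsule was at about (7.2, 2.3) and moved to about (7.8, 1.0).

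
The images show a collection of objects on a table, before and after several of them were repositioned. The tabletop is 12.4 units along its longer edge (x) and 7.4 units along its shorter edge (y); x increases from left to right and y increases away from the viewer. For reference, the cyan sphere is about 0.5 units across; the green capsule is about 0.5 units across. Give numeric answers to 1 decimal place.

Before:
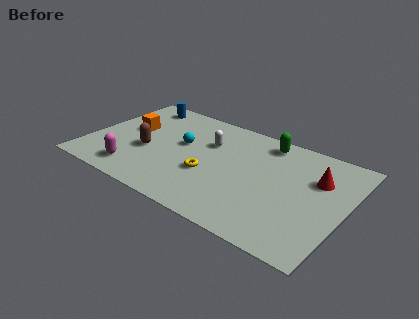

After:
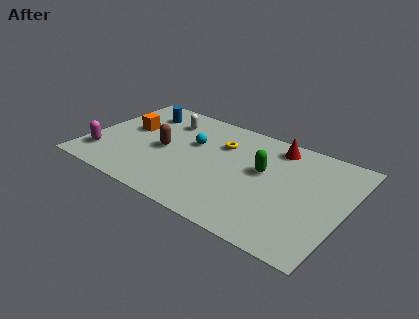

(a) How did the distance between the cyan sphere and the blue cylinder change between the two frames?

-0.3

The distance was about 3.3 in the first image and 3.0 in the second, so they moved 0.3 units closer together.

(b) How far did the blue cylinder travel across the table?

0.7

The blue cylinder moved from about (1.8, 6.4) to (2.1, 5.8), a distance of √(0.3² + 0.6²) ≈ 0.7.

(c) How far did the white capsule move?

2.3

The white capsule was near (5.6, 5.0) before and (3.4, 5.7) after, so it travelled √(2.2² + 0.7²) ≈ 2.3 units.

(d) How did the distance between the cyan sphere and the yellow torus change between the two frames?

-0.8

They were about 2.2 units apart before and 1.4 after — 0.8 units closer together.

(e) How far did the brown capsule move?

0.9

From (2.9, 3.0) to (3.7, 3.5), the brown capsule covered √(0.8² + 0.5²) ≈ 0.9 units.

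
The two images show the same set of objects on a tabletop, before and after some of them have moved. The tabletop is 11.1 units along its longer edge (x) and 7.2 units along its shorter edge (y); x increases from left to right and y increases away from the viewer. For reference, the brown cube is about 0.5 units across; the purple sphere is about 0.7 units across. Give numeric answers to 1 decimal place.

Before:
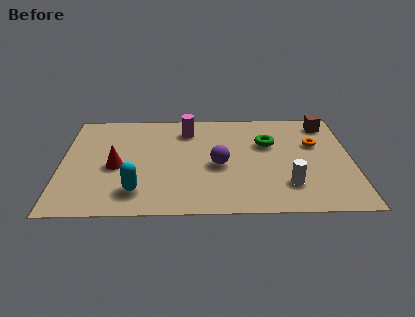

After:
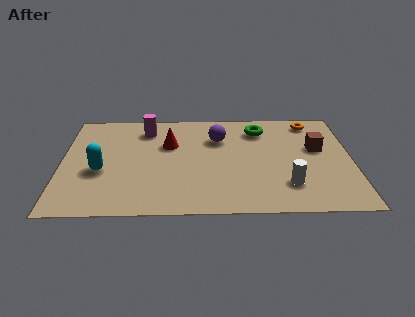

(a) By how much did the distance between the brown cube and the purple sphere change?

-1.2

Before: roughly 5.1 units apart; after: 3.9. That's 1.2 units closer together.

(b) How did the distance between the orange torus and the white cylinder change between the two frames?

+1.5

They were about 3.0 units apart before and 4.5 after — 1.5 units further apart.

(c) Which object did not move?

the white cylinder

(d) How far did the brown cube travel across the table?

1.8

The brown cube moved from about (10.2, 6.1) to (9.8, 4.3), a distance of √(0.4² + 1.8²) ≈ 1.8.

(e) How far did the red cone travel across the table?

2.5

The red cone moved from about (2.1, 3.2) to (4.1, 4.7), a distance of √(2.0² + 1.5²) ≈ 2.5.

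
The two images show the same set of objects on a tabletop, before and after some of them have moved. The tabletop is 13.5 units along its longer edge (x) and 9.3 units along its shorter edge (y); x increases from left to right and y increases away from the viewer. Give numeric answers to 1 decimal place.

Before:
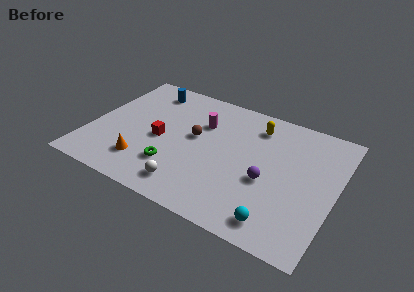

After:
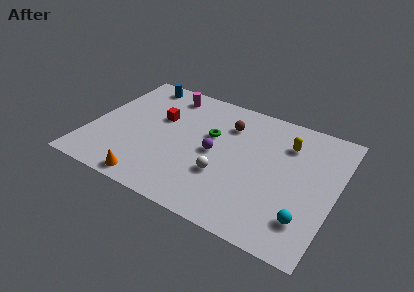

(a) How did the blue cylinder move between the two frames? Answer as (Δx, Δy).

(-0.6, 0.4)

The blue cylinder was at about (2.6, 7.8) and moved to about (2.0, 8.2).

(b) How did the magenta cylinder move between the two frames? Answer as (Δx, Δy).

(-2.2, 1.5)

The magenta cylinder was at about (5.9, 6.4) and moved to about (3.7, 7.9).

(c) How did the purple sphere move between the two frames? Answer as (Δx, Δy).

(-3.0, 0.7)

From the two frames, the purple sphere sits at roughly (9.9, 3.8) before and (6.9, 4.5) after.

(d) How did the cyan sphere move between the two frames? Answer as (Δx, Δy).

(1.4, 0.8)

The cyan sphere was at about (10.8, 1.3) and moved to about (12.2, 2.1).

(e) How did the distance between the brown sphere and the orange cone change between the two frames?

+3.0

They were about 3.9 units apart before and 6.9 after — 3.0 units further apart.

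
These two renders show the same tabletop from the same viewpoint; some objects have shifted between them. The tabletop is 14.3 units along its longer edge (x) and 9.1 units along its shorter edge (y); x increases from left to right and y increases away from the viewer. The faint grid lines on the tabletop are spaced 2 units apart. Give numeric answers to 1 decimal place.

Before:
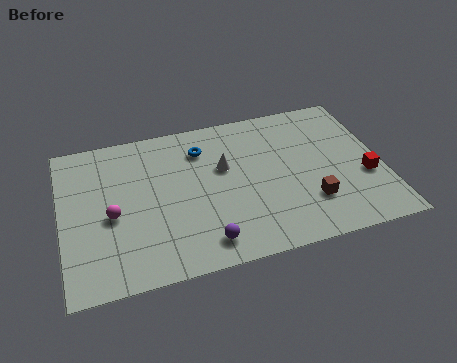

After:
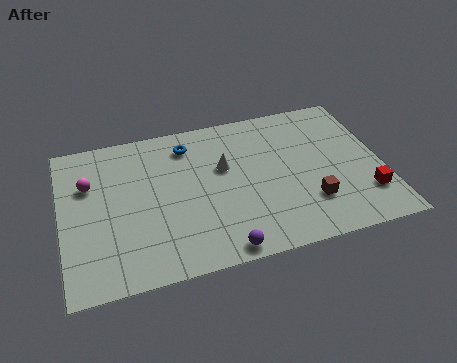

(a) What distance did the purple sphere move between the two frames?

0.9

From (6.1, 1.4) to (6.8, 0.8), the purple sphere covered √(0.7² + 0.6²) ≈ 0.9 units.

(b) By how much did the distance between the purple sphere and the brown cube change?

-0.5

Before: roughly 4.9 units apart; after: 4.4. That's 0.5 units closer together.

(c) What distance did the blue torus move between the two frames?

0.7

The blue torus moved from about (6.4, 7.0) to (5.8, 7.4), a distance of √(0.6² + 0.4²) ≈ 0.7.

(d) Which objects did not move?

the brown cube and the white cone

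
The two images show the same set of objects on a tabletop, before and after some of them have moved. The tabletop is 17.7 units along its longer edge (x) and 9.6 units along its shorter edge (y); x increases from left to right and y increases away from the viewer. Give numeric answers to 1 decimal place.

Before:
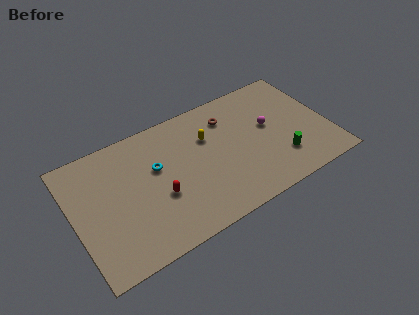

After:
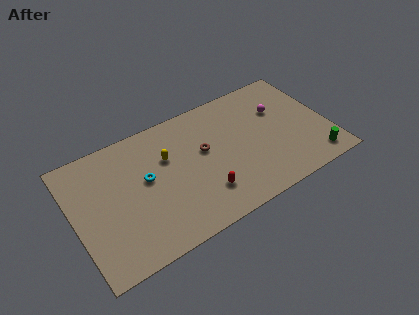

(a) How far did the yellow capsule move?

2.9

The yellow capsule was near (9.5, 6.5) before and (6.6, 6.3) after, so it travelled √(2.9² + 0.2²) ≈ 2.9 units.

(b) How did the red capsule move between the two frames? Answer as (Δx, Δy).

(2.9, -1.3)

The red capsule started near (5.7, 3.7) and ended near (8.6, 2.4).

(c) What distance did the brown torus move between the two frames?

2.7

From (11.1, 7.4) to (9.1, 5.6), the brown torus covered √(2.0² + 1.8²) ≈ 2.7 units.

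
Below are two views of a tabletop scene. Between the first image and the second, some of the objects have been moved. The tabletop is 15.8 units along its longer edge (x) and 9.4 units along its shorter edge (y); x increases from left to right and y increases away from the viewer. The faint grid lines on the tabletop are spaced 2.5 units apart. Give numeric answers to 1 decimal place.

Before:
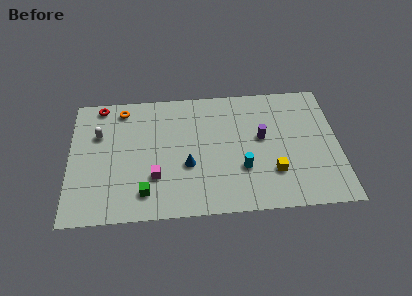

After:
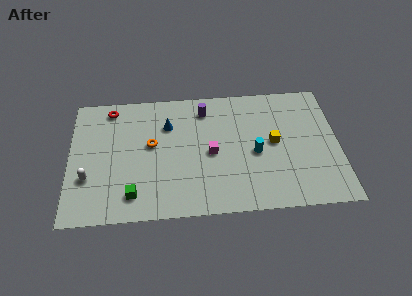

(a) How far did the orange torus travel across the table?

3.3

The orange torus was near (3.1, 8.1) before and (4.8, 5.3) after, so it travelled √(1.7² + 2.8²) ≈ 3.3 units.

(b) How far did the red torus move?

0.7

The red torus was near (1.8, 8.5) before and (2.4, 8.2) after, so it travelled √(0.6² + 0.3²) ≈ 0.7 units.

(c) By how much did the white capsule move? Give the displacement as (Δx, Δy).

(-0.6, -3.2)

The white capsule was at about (1.7, 6.3) and moved to about (1.1, 3.1).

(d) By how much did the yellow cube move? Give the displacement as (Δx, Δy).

(0.1, 2.2)

The yellow cube started near (11.9, 2.7) and ended near (12.0, 4.9).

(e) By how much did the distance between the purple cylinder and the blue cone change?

-2.3

Before: roughly 4.7 units apart; after: 2.4. That's 2.3 units closer together.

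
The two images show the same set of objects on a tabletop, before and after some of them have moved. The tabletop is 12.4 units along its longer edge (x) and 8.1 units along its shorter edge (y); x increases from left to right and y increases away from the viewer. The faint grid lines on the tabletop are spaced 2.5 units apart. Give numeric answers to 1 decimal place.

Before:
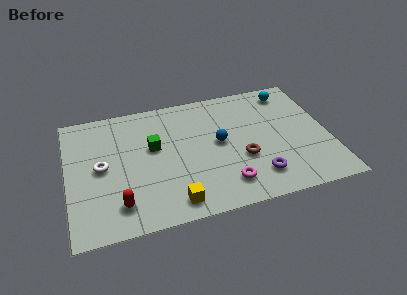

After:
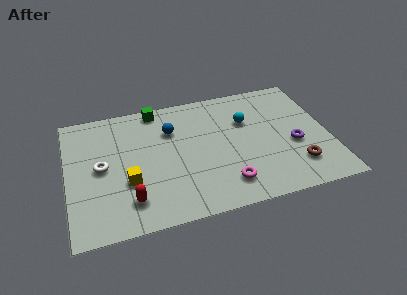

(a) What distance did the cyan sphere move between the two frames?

2.7

The cyan sphere was near (10.8, 6.9) before and (8.6, 5.4) after, so it travelled √(2.2² + 1.5²) ≈ 2.7 units.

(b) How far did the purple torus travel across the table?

2.5

The purple torus moved from about (8.8, 1.7) to (10.7, 3.3), a distance of √(1.9² + 1.6²) ≈ 2.5.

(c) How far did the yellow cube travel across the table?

2.7

From (4.8, 1.1) to (2.8, 2.9), the yellow cube covered √(2.0² + 1.8²) ≈ 2.7 units.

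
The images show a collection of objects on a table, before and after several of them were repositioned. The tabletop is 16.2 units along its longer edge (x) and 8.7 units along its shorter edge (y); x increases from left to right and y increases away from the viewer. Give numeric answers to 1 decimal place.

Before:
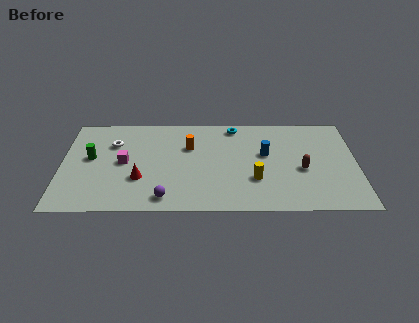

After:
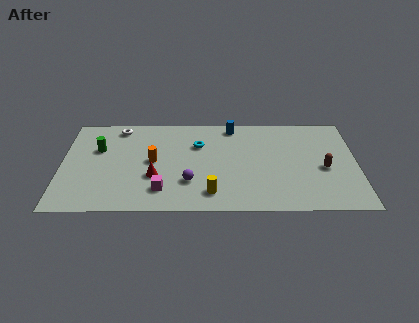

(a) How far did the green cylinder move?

0.9

The green cylinder moved from about (1.6, 4.8) to (2.0, 5.6), a distance of √(0.4² + 0.8²) ≈ 0.9.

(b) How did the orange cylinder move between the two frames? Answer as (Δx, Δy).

(-2.0, -1.3)

The orange cylinder started near (7.0, 5.8) and ended near (5.0, 4.5).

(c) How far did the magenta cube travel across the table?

3.3

The magenta cube was near (3.4, 4.4) before and (5.5, 1.9) after, so it travelled √(2.1² + 2.5²) ≈ 3.3 units.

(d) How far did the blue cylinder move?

3.2

The blue cylinder moved from about (11.2, 5.1) to (9.4, 7.7), a distance of √(1.8² + 2.6²) ≈ 3.2.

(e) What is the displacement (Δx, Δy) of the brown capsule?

(1.2, 0.1)

The brown capsule started near (13.2, 3.7) and ended near (14.4, 3.8).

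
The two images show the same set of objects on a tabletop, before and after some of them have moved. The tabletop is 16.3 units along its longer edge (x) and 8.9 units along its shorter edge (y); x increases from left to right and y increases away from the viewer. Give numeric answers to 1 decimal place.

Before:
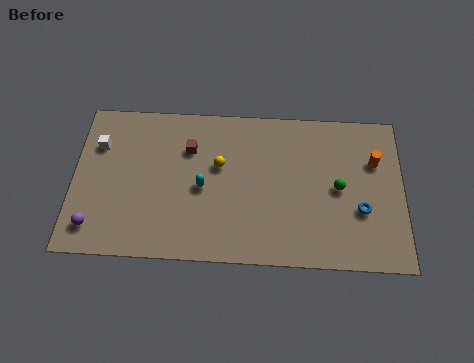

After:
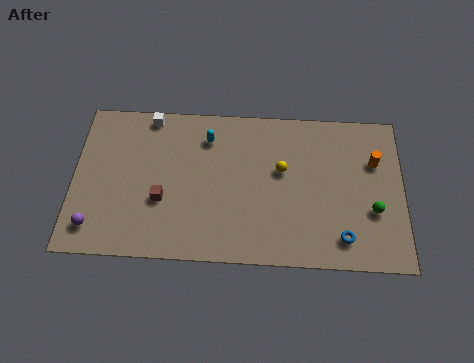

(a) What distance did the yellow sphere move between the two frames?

3.1

From (7.2, 5.4) to (10.3, 5.3), the yellow sphere covered √(3.1² + 0.1²) ≈ 3.1 units.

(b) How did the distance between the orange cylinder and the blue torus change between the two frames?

+1.8

The distance was about 2.9 in the first image and 4.7 in the second, so they moved 1.8 units further apart.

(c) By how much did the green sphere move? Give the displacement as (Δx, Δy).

(1.7, -1.2)

The green sphere started near (13.1, 4.4) and ended near (14.8, 3.2).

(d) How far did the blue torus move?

1.8

The blue torus moved from about (14.2, 3.2) to (13.3, 1.6), a distance of √(0.9² + 1.6²) ≈ 1.8.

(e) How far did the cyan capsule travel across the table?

2.9

The cyan capsule moved from about (6.4, 4.1) to (6.6, 7.0), a distance of √(0.2² + 2.9²) ≈ 2.9.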